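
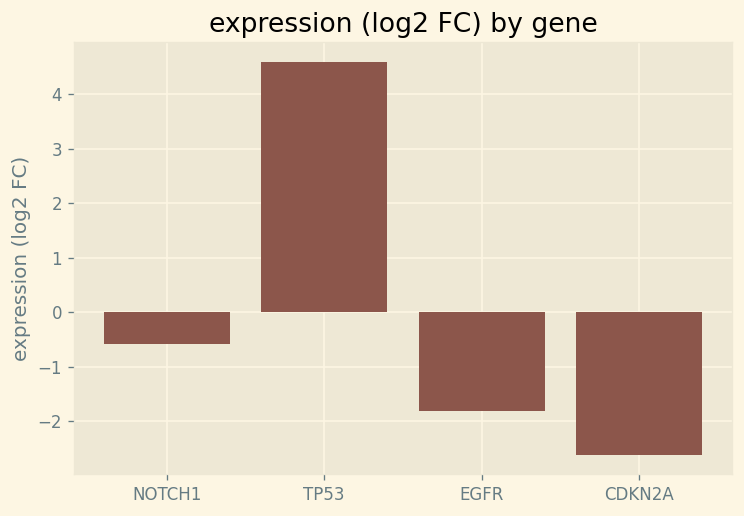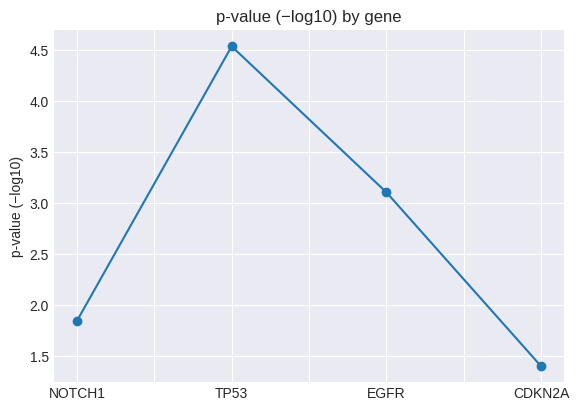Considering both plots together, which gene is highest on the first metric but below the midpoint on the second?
NOTCH1

Chart 2 median p-value (−log10) ≈ 2.5; below-median genes: NOTCH1, CDKN2A. Among those, NOTCH1 has the highest expression (log2 FC) (≈ -0.5).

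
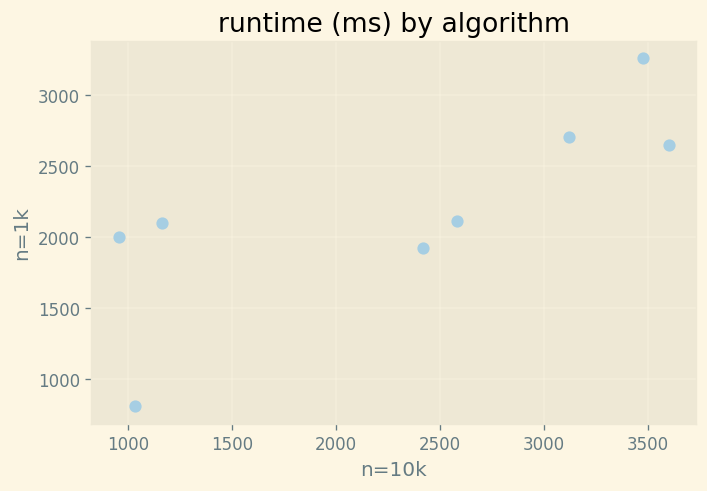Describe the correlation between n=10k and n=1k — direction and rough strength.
Points are positively correlated; strong (|r| ≈ 0.8).

positive, strong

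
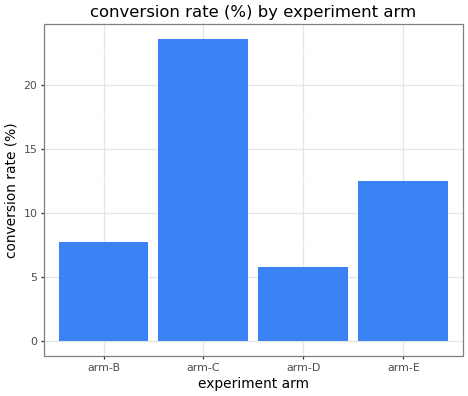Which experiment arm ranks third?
Top 4: arm-C ≈ 24, arm-E ≈ 12, arm-B ≈ 8, arm-D ≈ 6.

arm-B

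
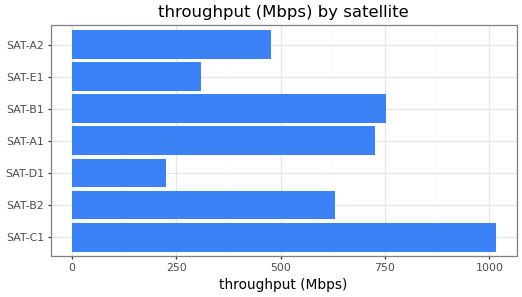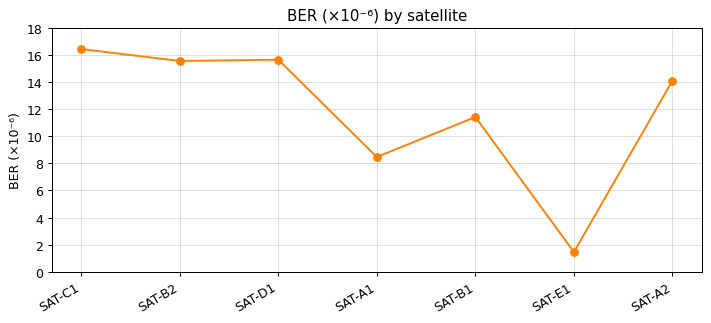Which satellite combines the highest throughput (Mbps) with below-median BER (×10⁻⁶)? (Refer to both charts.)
SAT-B1

Chart 2 median BER (×10⁻⁶) ≈ 14; below-median satellites: SAT-A1, SAT-B1, SAT-E1. Among those, SAT-B1 has the highest throughput (Mbps) (≈ 800).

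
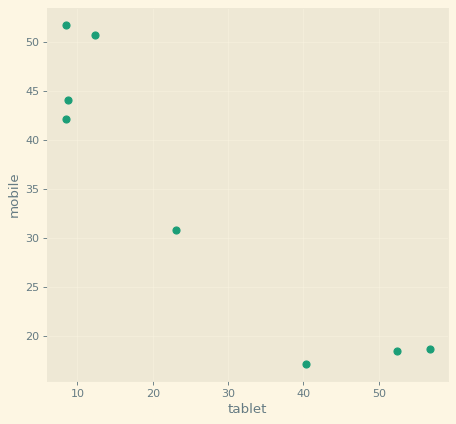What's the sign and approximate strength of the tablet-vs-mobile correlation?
negative, strong

Points are negatively correlated; strong (|r| ≈ 0.9).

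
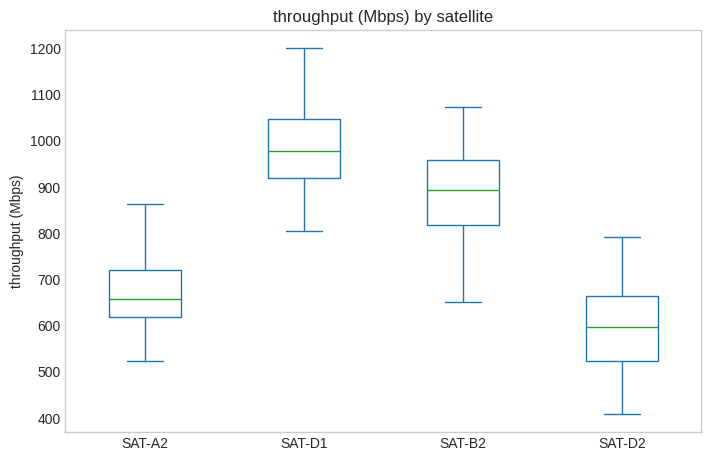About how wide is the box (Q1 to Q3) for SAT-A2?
Q3 ≈ 700, Q1 ≈ 600; IQR ≈ 100.

≈ 100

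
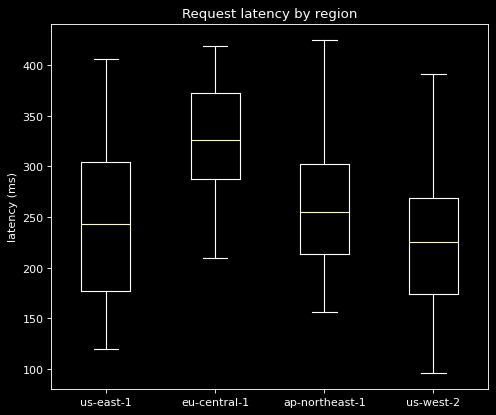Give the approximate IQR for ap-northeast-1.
Q3 ≈ 300, Q1 ≈ 210; IQR ≈ 90.

≈ 90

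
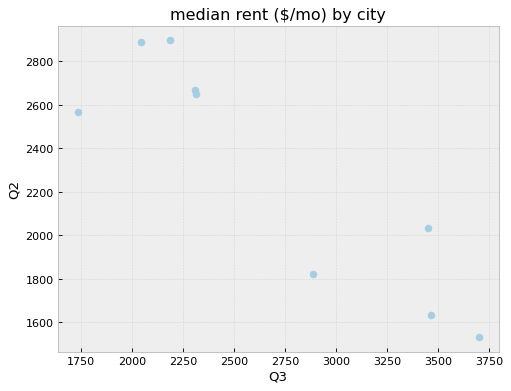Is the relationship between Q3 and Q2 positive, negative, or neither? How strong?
Points are negatively correlated; strong (|r| ≈ 0.9).

negative, strong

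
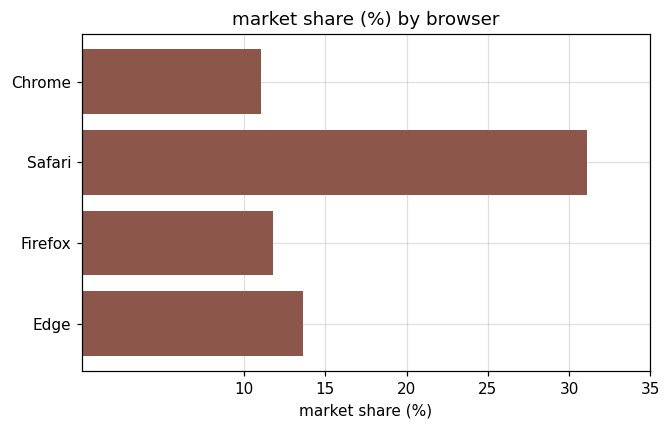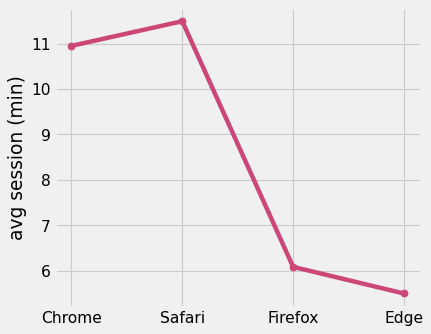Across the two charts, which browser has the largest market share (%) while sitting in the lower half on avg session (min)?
Edge

Chart 2 median avg session (min) ≈ 8; below-median browsers: Firefox, Edge. Among those, Edge has the highest market share (%) (≈ 15).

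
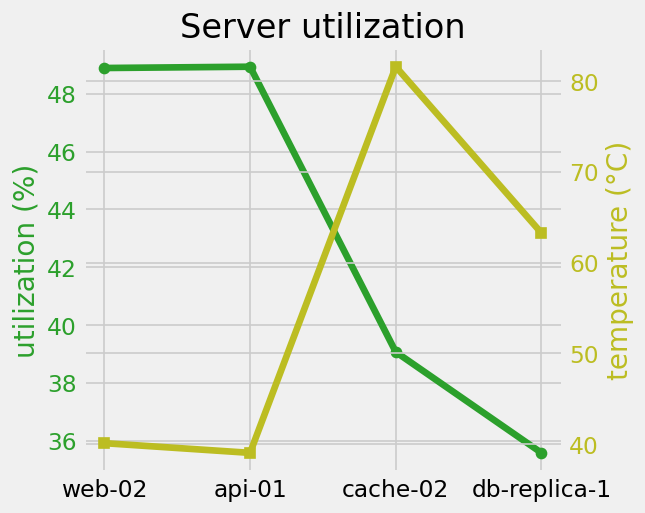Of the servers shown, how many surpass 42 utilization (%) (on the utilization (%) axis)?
Above 42: web-02, api-01.

2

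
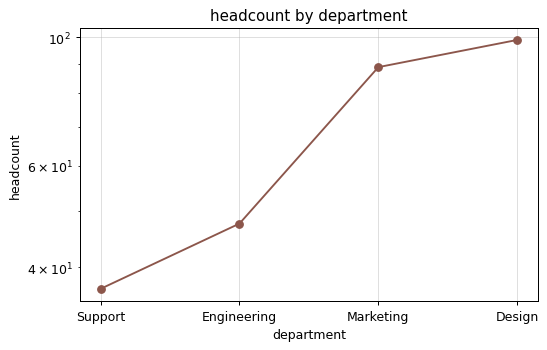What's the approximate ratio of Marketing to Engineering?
≈ 1.8×

Marketing ≈ 90, Engineering ≈ 50; 90/50 ≈ 1.8.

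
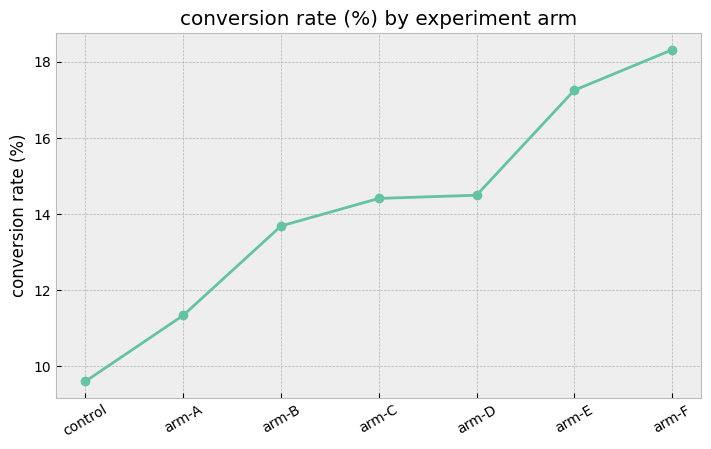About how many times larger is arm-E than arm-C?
arm-E ≈ 17, arm-C ≈ 14; 17/14 ≈ 1.21.

≈ 1.21×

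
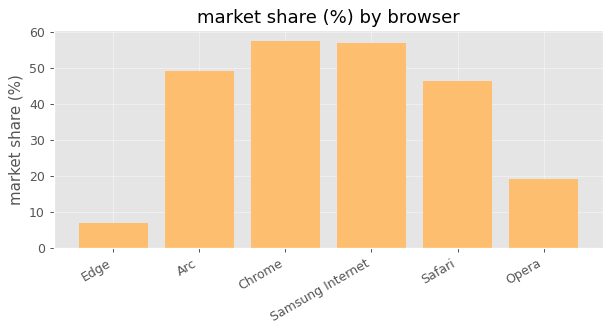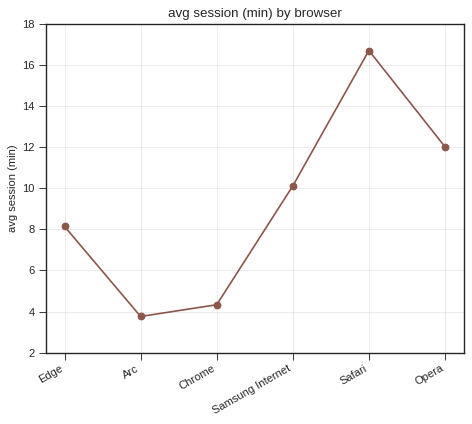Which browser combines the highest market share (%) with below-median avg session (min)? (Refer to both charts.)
Chart 2 median avg session (min) ≈ 10; below-median browsers: Edge, Arc, Chrome. Among those, Chrome has the highest market share (%) (≈ 60).

Chrome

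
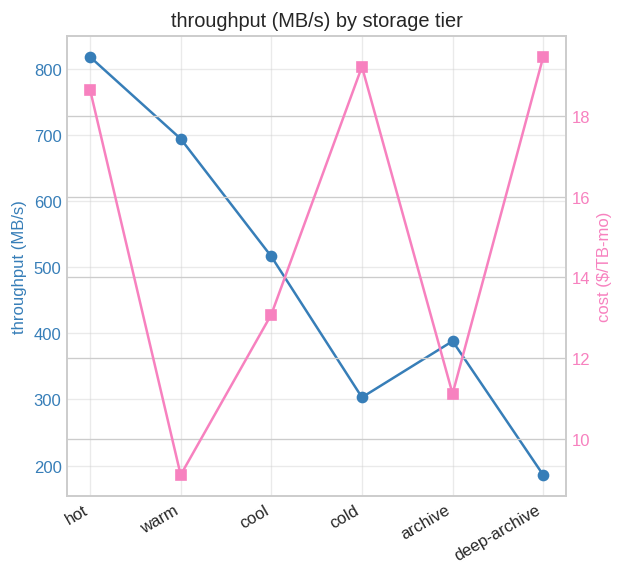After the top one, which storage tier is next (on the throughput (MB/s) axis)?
Top 3 (on the throughput (MB/s) axis): hot ≈ 800, warm ≈ 700, cool ≈ 500.

warm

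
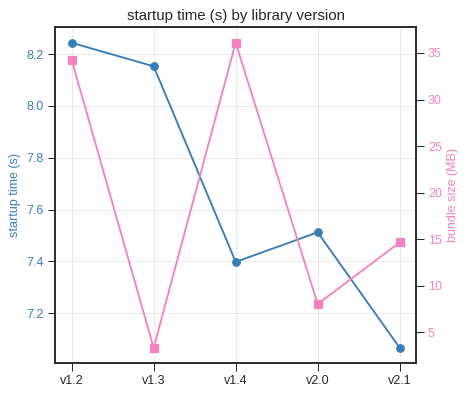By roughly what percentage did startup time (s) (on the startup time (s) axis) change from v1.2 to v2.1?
v1.2 ≈ 8.2, v2.1 ≈ 7.1; (7.1 − 8.2) / 8.2 ≈ -13.4%.

≈ -13.4%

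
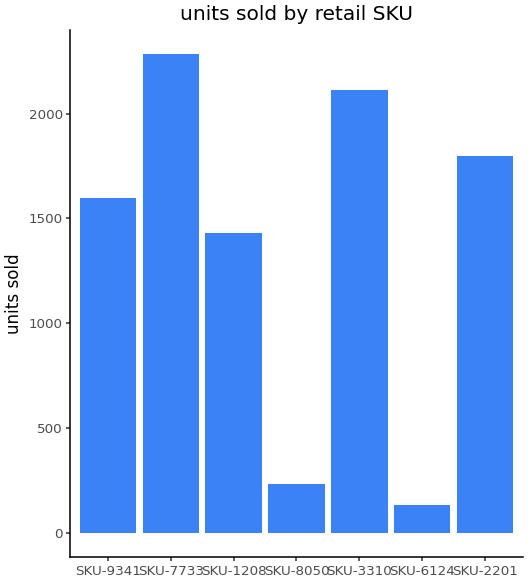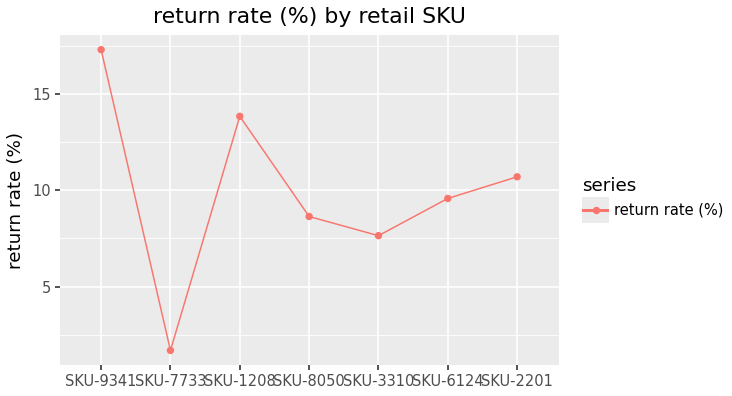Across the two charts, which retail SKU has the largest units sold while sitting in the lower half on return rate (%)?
Chart 2 median return rate (%) ≈ 10; below-median retail SKUs: SKU-7733, SKU-8050, SKU-3310. Among those, SKU-7733 has the highest units sold (≈ 2500).

SKU-7733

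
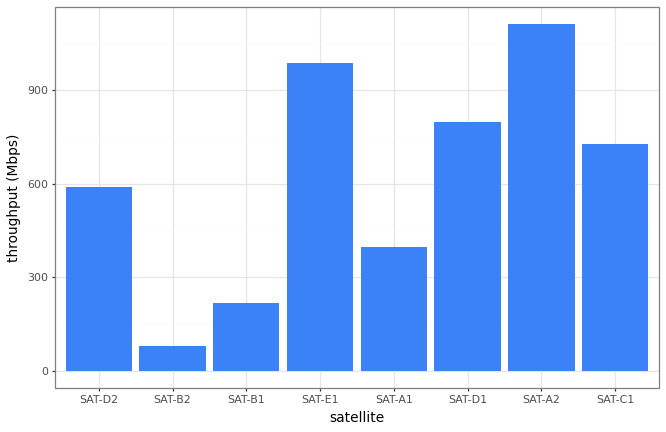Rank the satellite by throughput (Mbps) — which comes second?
Top 3: SAT-A2 ≈ 1100, SAT-E1 ≈ 1000, SAT-D1 ≈ 800.

SAT-E1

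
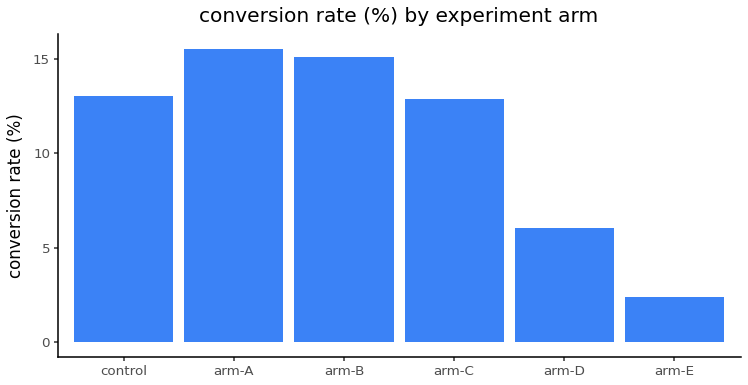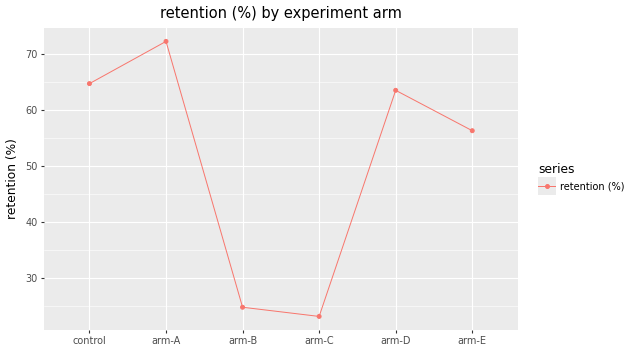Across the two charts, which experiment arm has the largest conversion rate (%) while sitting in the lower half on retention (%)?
arm-B

Chart 2 median retention (%) ≈ 60; below-median experiment arms: arm-B, arm-C, arm-E. Among those, arm-B has the highest conversion rate (%) (≈ 16).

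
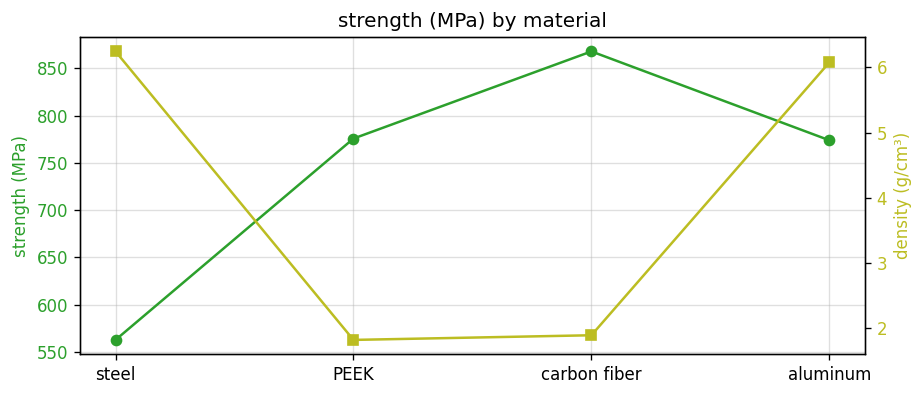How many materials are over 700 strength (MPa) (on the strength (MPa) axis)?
Above 700: PEEK, carbon fiber, aluminum.

3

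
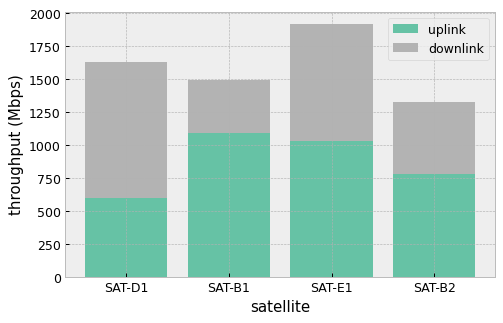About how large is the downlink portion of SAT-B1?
downlink top ≈ 1400, bottom ≈ 1000; segment ≈ 400.

≈ 400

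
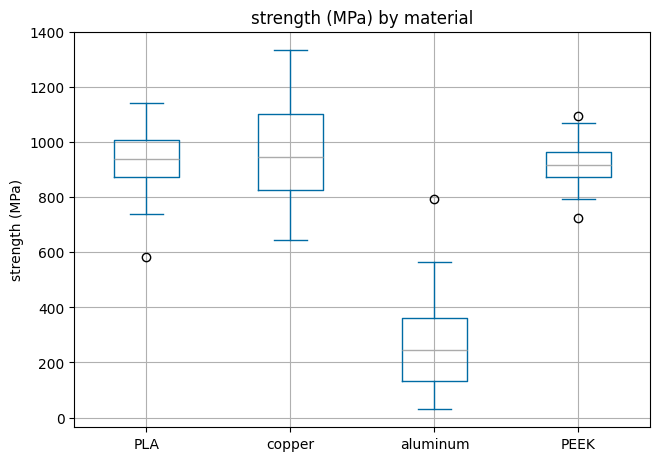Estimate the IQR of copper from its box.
Q3 ≈ 1100, Q1 ≈ 800; IQR ≈ 300.

≈ 300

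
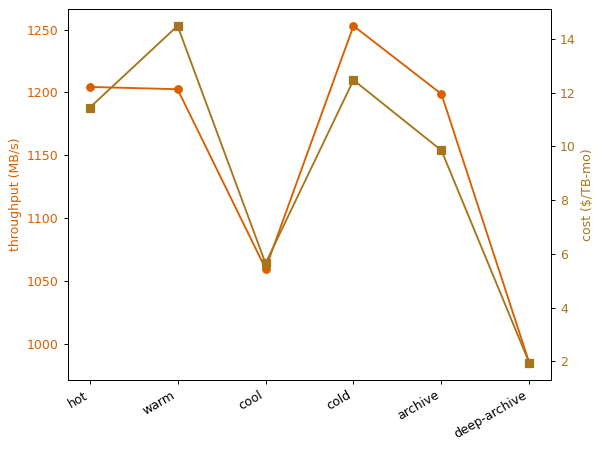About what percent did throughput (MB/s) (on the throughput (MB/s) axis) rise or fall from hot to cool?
hot ≈ 1200, cool ≈ 1050; (1050 − 1200) / 1200 ≈ -12.5%.

≈ -12.5%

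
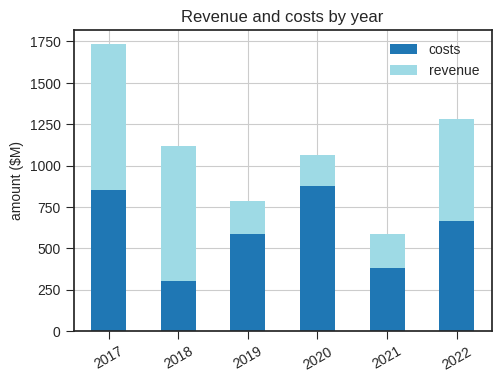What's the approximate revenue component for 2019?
revenue top ≈ 800, bottom ≈ 600; segment ≈ 200.

≈ 200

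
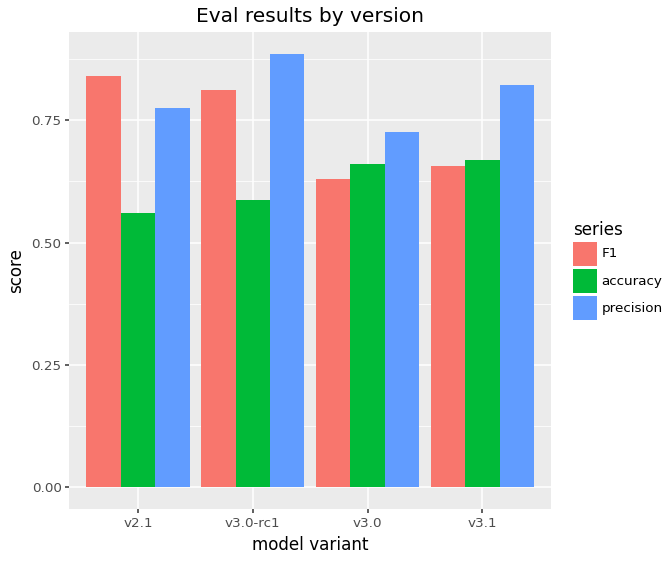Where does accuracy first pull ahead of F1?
v3.0

v3.0-rc1: accuracy ≈ 0.6 vs F1 ≈ 0.8 (not yet); v3.0: accuracy ≈ 0.7 vs F1 ≈ 0.6 (first crossover).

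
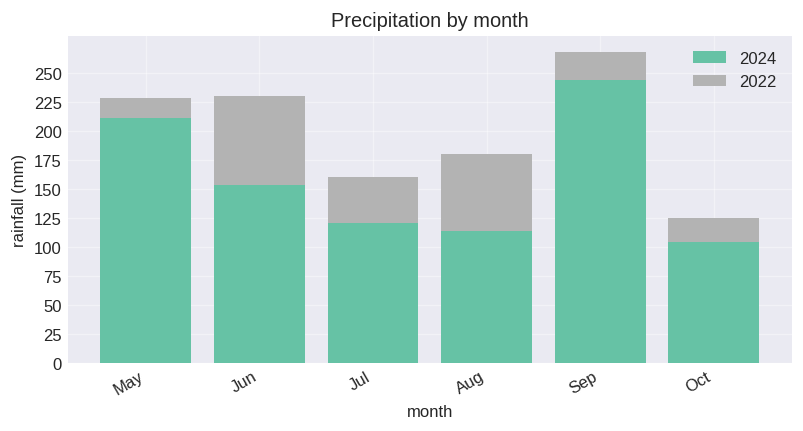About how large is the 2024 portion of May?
2024 top ≈ 200, bottom ≈ 0; segment ≈ 200.

≈ 200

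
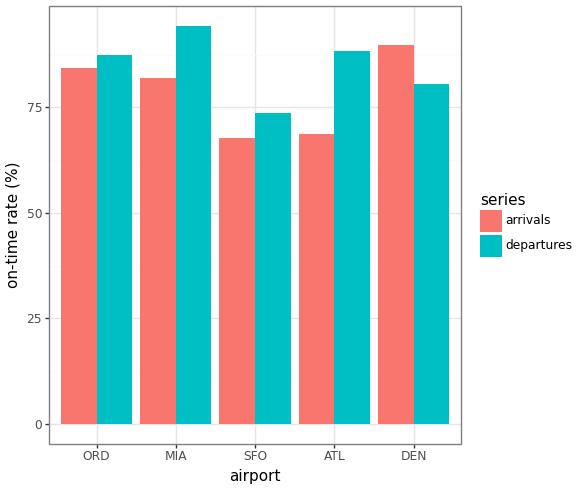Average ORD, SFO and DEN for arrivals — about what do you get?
(80 + 70 + 90) / 3 ≈ 80.

≈ 80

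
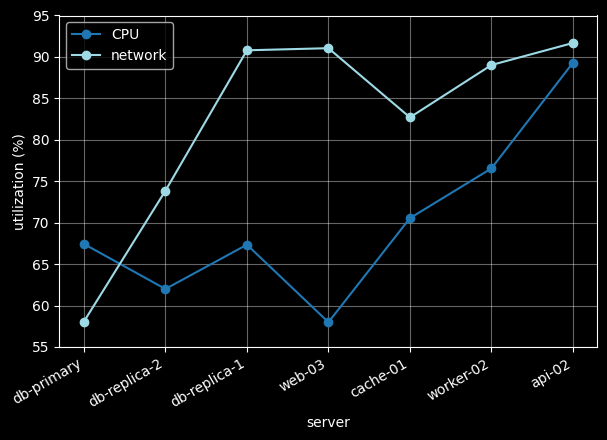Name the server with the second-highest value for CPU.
worker-02

Top 3 for CPU: api-02 ≈ 90, worker-02 ≈ 75, cache-01 ≈ 70.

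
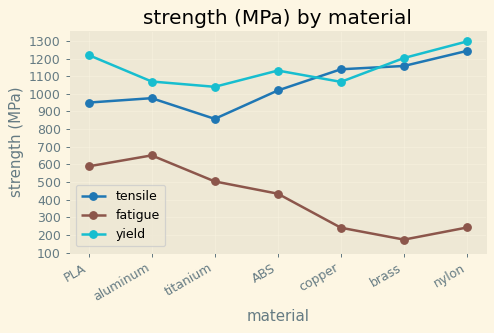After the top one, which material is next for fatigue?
Top 3 for fatigue: aluminum ≈ 700, PLA ≈ 600, titanium ≈ 500.

PLA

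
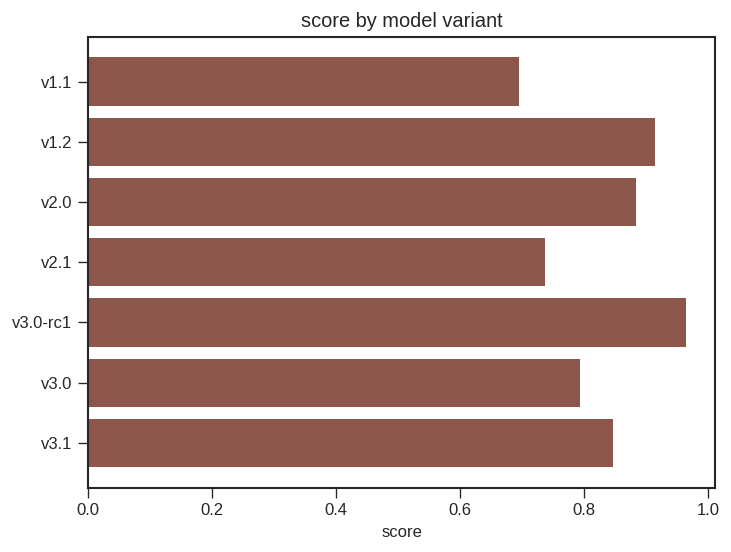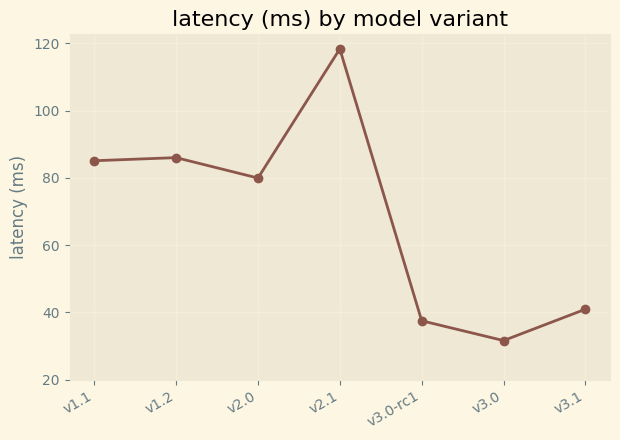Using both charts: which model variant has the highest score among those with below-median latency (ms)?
v3.0-rc1

Chart 2 median latency (ms) ≈ 80; below-median model variants: v3.0-rc1, v3.0, v3.1. Among those, v3.0-rc1 has the highest score (≈ 1).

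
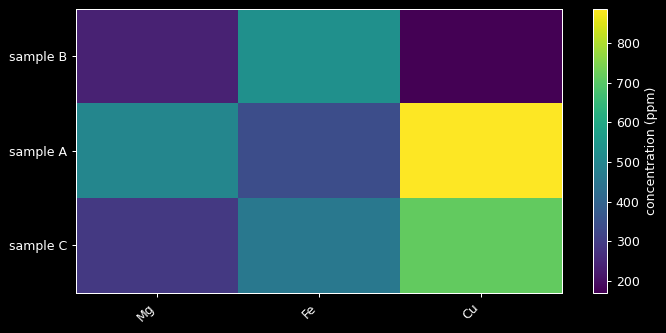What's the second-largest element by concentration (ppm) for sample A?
Top 3 for sample A: Cu ≈ 900, Mg ≈ 500, Fe ≈ 300.

Mg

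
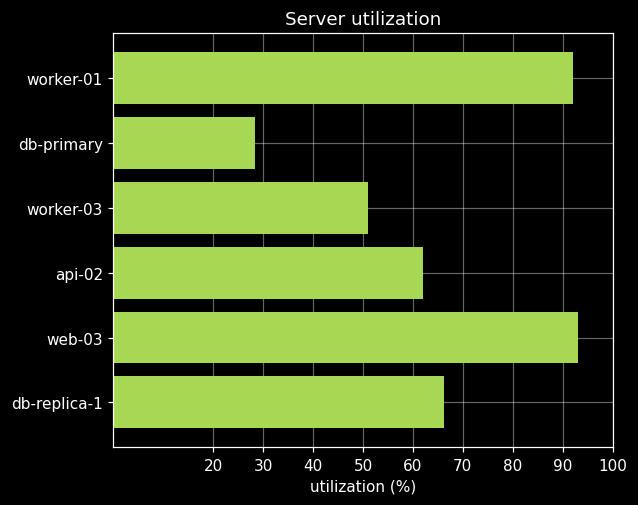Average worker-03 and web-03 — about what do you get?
(50 + 90) / 2 ≈ 70.

≈ 70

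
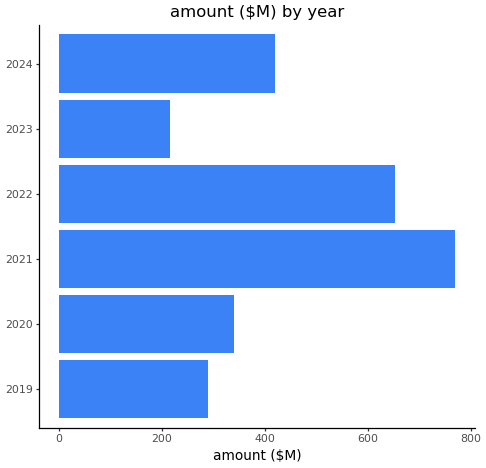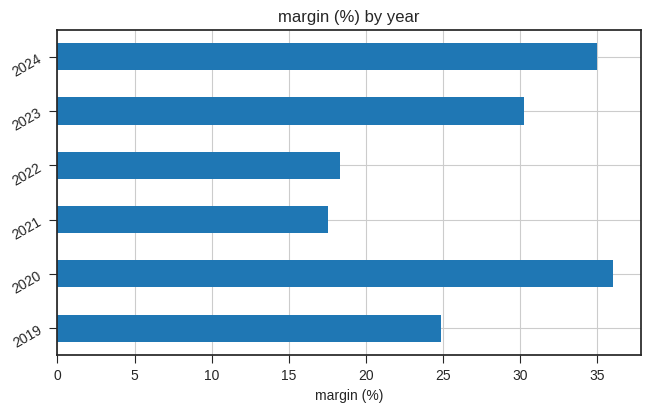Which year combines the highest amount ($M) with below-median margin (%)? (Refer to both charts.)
2021

Chart 2 median margin (%) ≈ 30; below-median years: 2019, 2021, 2022. Among those, 2021 has the highest amount ($M) (≈ 800).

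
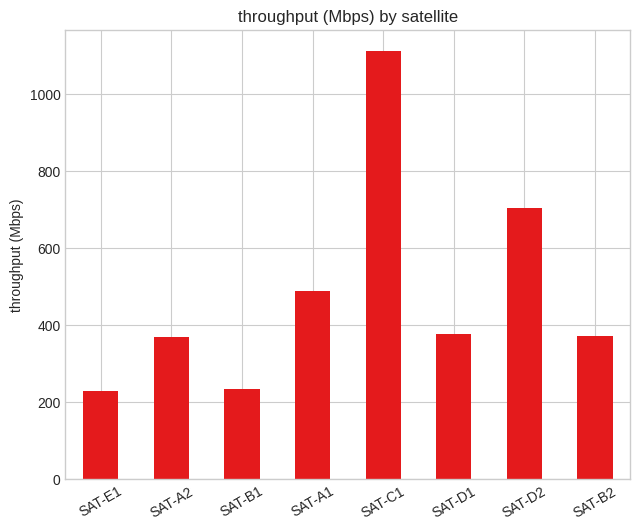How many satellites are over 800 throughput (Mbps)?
Above 800: SAT-C1.

1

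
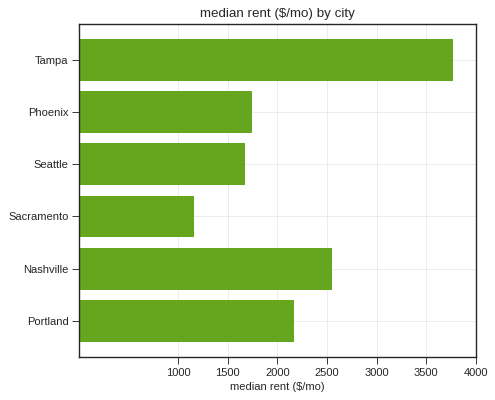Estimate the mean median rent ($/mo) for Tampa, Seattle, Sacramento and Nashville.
≈ 2250

(4000 + 1500 + 1000 + 2500) / 4 ≈ 2250.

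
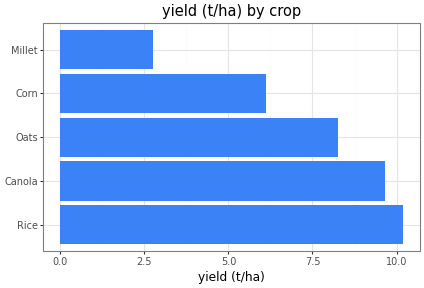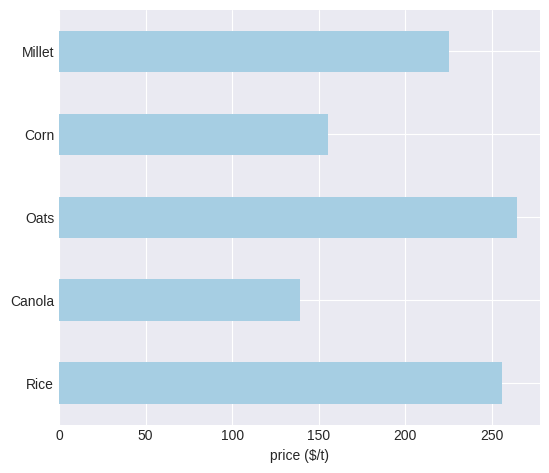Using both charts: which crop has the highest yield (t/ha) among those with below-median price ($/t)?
Canola

Chart 2 median price ($/t) ≈ 225; below-median crops: Canola, Corn. Among those, Canola has the highest yield (t/ha) (≈ 10).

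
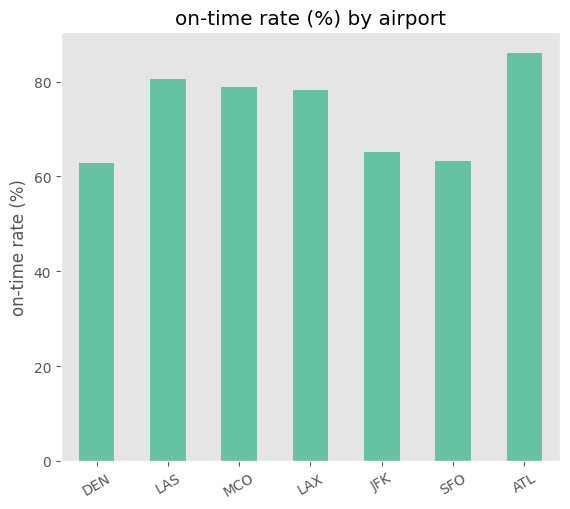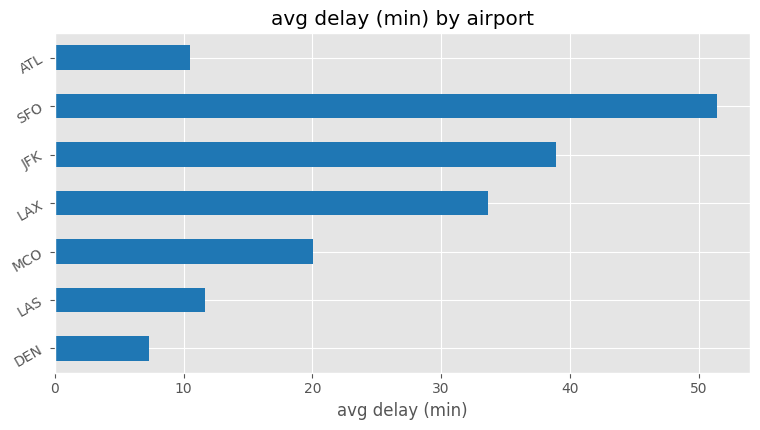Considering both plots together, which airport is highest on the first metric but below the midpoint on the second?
Chart 2 median avg delay (min) ≈ 20; below-median airports: DEN, LAS, ATL. Among those, ATL has the highest on-time rate (%) (≈ 90).

ATL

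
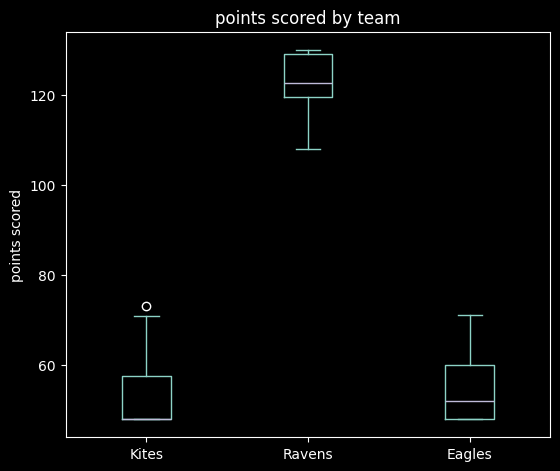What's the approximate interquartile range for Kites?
≈ 10

Q3 ≈ 60, Q1 ≈ 50; IQR ≈ 10.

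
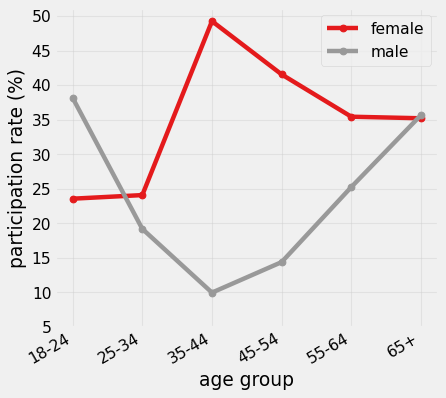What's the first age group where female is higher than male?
25-34

18-24: female ≈ 25 vs male ≈ 40 (not yet); 25-34: female ≈ 25 vs male ≈ 20 (first crossover).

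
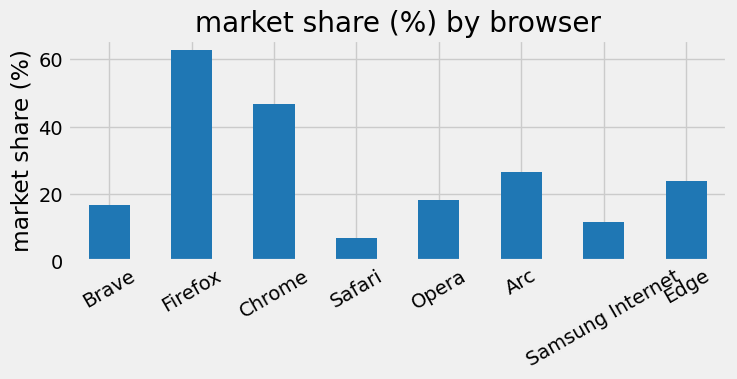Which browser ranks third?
Arc

Top 4: Firefox ≈ 60, Chrome ≈ 50, Arc ≈ 30, Edge ≈ 20.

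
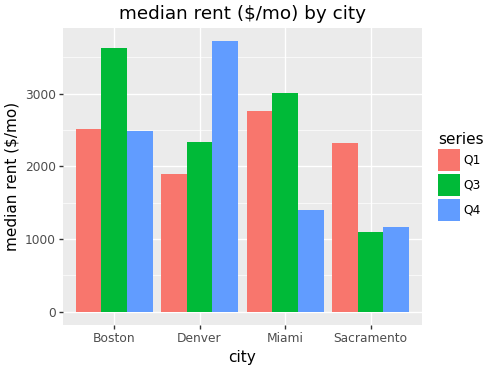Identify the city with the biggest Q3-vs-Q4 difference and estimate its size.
Miami: Q3 ≈ 3000, Q4 ≈ 1500 → gap ≈ 1500. Next-largest (Denver) is only ≈ 1000.

Miami, ≈ 1500 $/mo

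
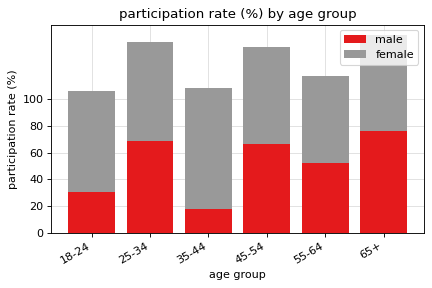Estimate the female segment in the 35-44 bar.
female top ≈ 100, bottom ≈ 20; segment ≈ 80.

≈ 80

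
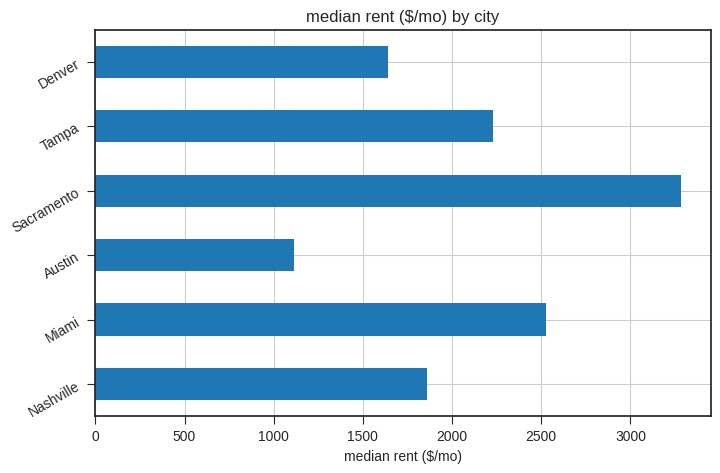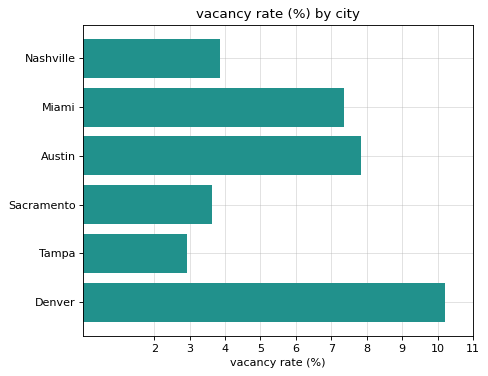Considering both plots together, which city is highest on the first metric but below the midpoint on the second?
Chart 2 median vacancy rate (%) ≈ 6; below-median cities: Nashville, Sacramento, Tampa. Among those, Sacramento has the highest median rent ($/mo) (≈ 3500).

Sacramento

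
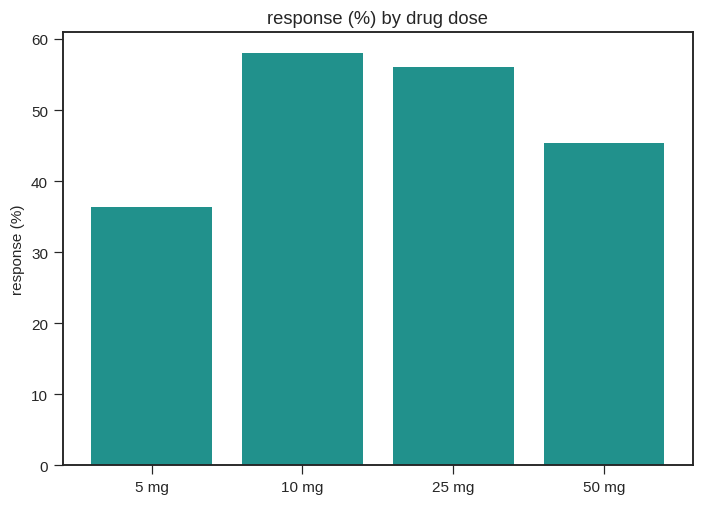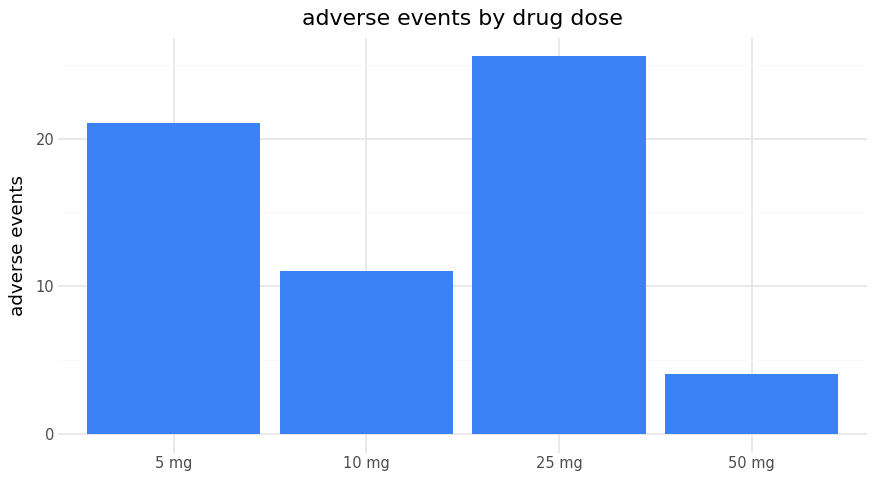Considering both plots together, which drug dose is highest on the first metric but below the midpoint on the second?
10 mg

Chart 2 median adverse events ≈ 15; below-median drug doses: 10 mg, 50 mg. Among those, 10 mg has the highest response (%) (≈ 60).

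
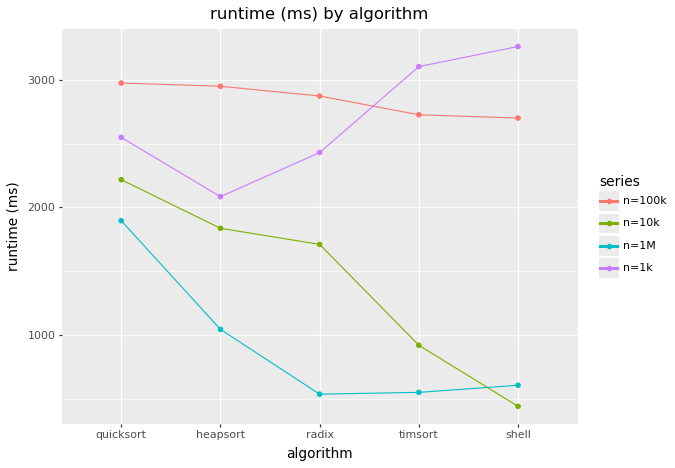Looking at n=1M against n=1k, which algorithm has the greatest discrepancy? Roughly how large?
shell: n=1M ≈ 500, n=1k ≈ 3500 → gap ≈ 3000. Next-largest (timsort) is only ≈ 2500.

shell, ≈ 3000 ms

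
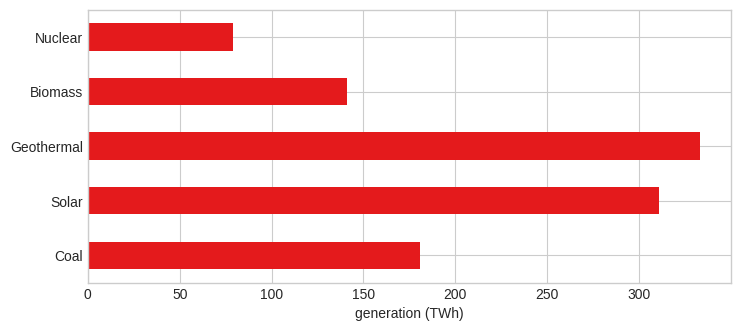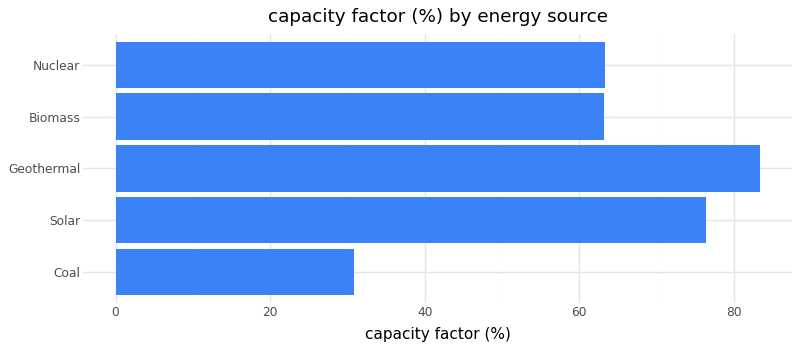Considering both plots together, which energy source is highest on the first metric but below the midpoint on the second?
Coal

Chart 2 median capacity factor (%) ≈ 60; below-median energy sources: Coal, Biomass. Among those, Coal has the highest generation (TWh) (≈ 200).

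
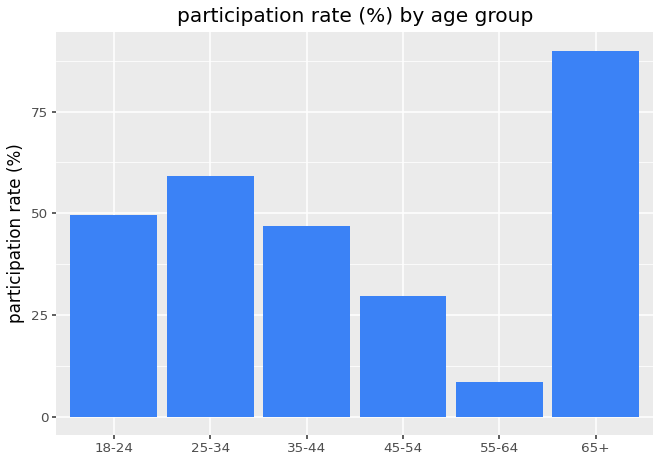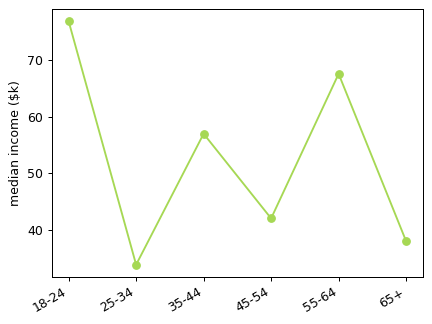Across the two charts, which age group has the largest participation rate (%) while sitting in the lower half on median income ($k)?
65+

Chart 2 median median income ($k) ≈ 50; below-median age groups: 25-34, 45-54, 65+. Among those, 65+ has the highest participation rate (%) (≈ 90).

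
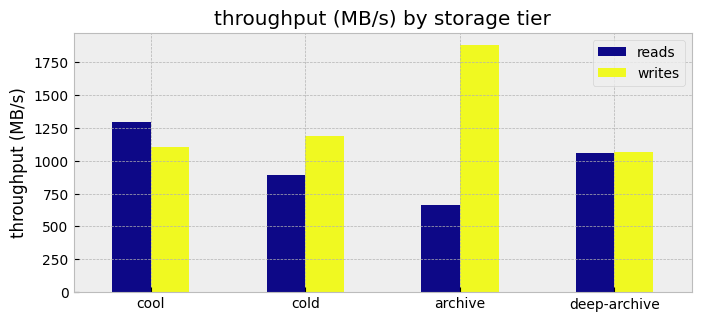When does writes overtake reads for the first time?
cool: writes ≈ 1200 vs reads ≈ 1200 (not yet); cold: writes ≈ 1200 vs reads ≈ 800 (first crossover).

cold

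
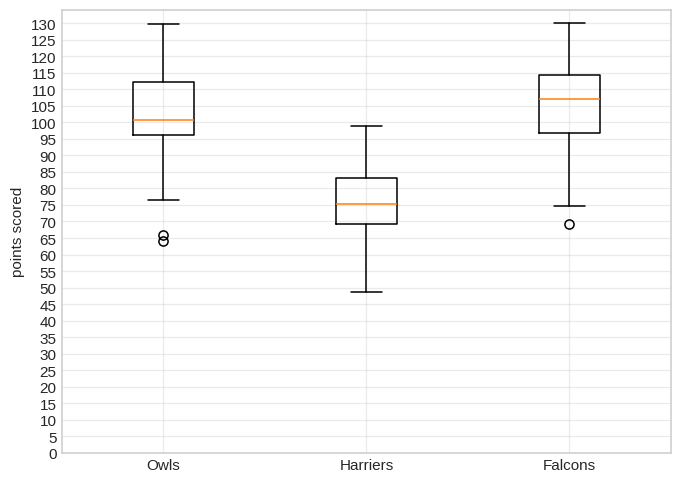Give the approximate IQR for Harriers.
Q3 ≈ 85, Q1 ≈ 70; IQR ≈ 15.

≈ 15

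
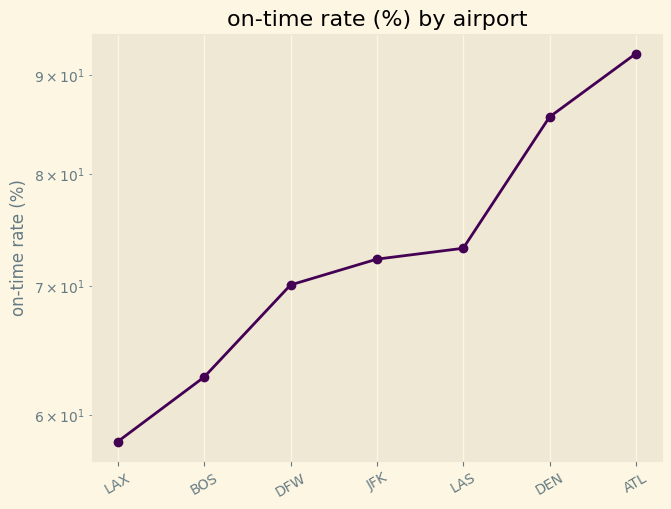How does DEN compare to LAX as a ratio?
DEN ≈ 85, LAX ≈ 60; 85/60 ≈ 1.42.

≈ 1.42×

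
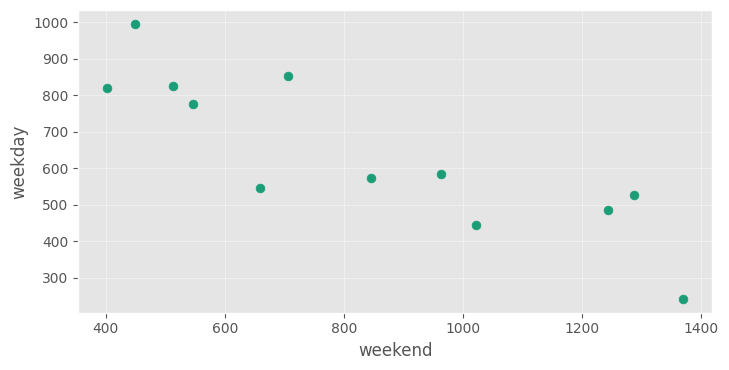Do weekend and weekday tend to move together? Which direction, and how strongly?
negative, strong

Points are negatively correlated; strong (|r| ≈ 0.9).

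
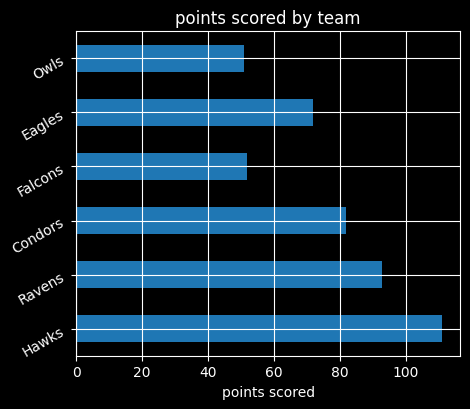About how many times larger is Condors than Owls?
Condors ≈ 80, Owls ≈ 50; 80/50 ≈ 1.6.

≈ 1.6×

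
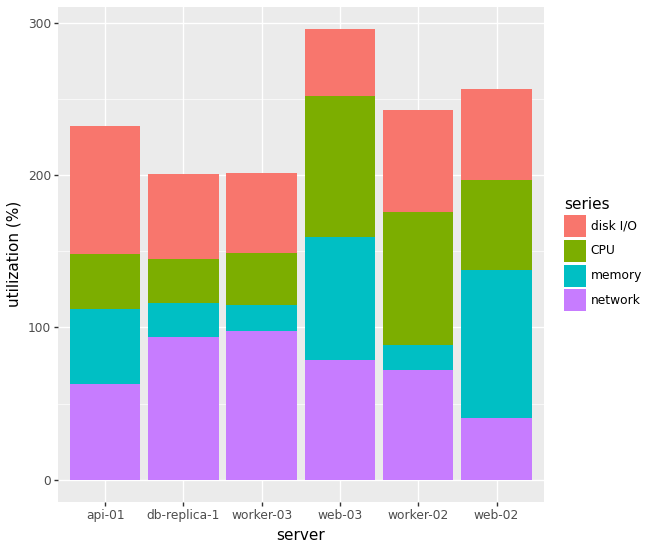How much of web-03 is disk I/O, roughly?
≈ 50

disk I/O top ≈ 300, bottom ≈ 250; segment ≈ 50.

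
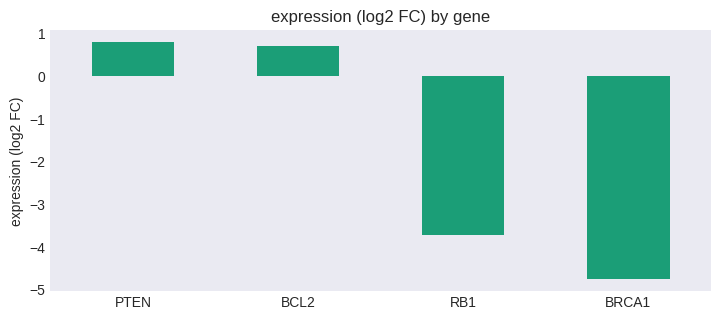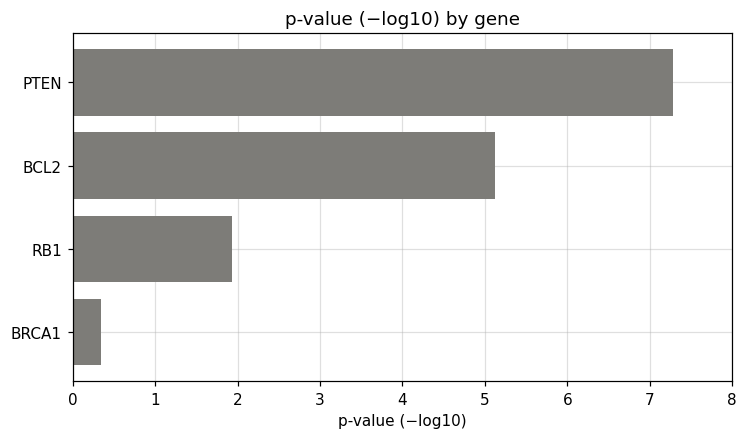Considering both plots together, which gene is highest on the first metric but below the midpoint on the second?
RB1

Chart 2 median p-value (−log10) ≈ 4; below-median genes: RB1, BRCA1. Among those, RB1 has the highest expression (log2 FC) (≈ -3.7).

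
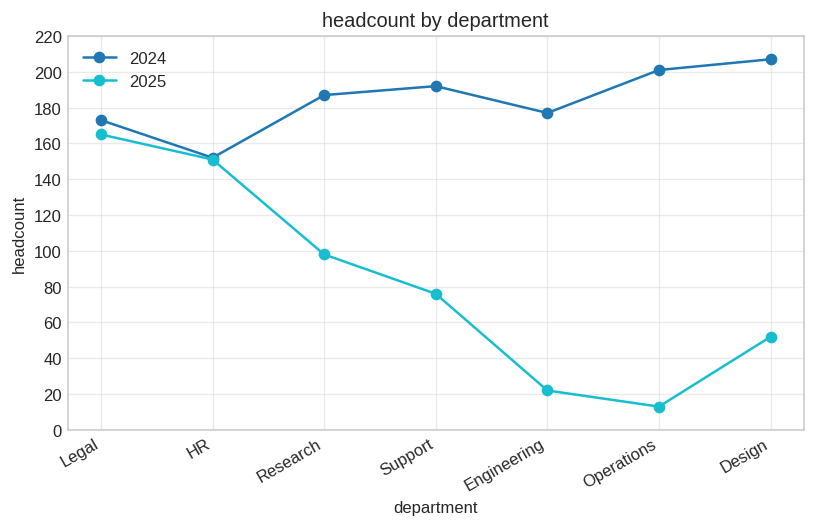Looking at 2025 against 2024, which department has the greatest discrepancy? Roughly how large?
Operations, ≈ 180

Operations: 2025 ≈ 20, 2024 ≈ 200 → gap ≈ 180. Next-largest (Design) is only ≈ 140.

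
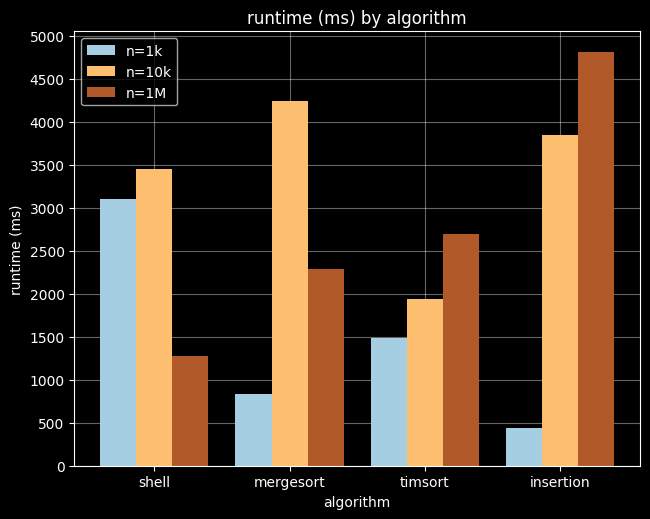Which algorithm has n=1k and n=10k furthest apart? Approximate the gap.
insertion, ≈ 3500 ms

insertion: n=1k ≈ 500, n=10k ≈ 4000 → gap ≈ 3500. Next-largest (mergesort) is only ≈ 3000.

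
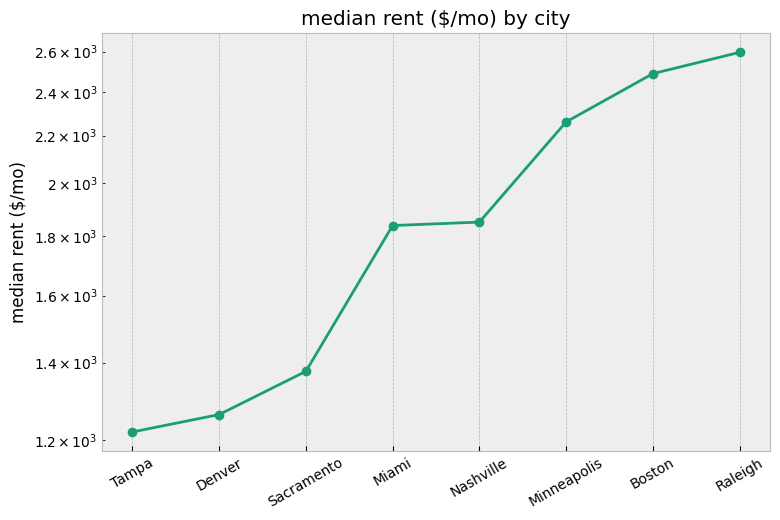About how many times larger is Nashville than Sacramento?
Nashville ≈ 1800, Sacramento ≈ 1400; 1800/1400 ≈ 1.29.

≈ 1.29×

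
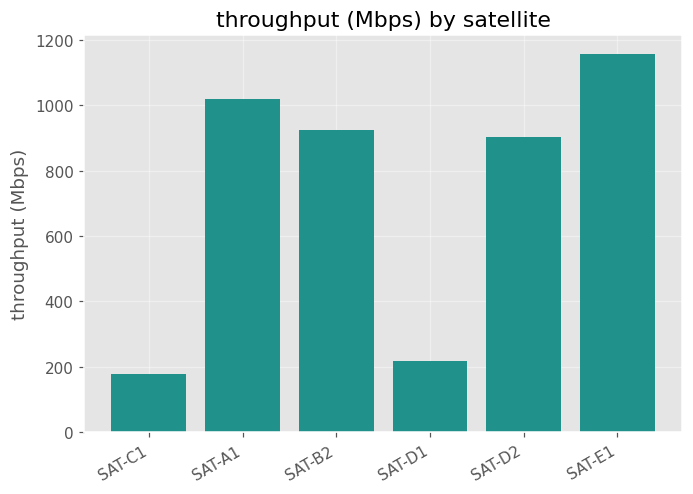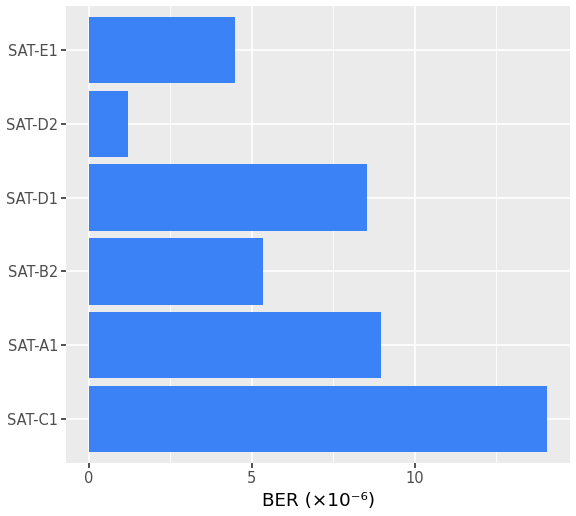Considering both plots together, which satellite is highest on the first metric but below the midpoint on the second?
SAT-E1

Chart 2 median BER (×10⁻⁶) ≈ 6; below-median satellites: SAT-B2, SAT-D2, SAT-E1. Among those, SAT-E1 has the highest throughput (Mbps) (≈ 1200).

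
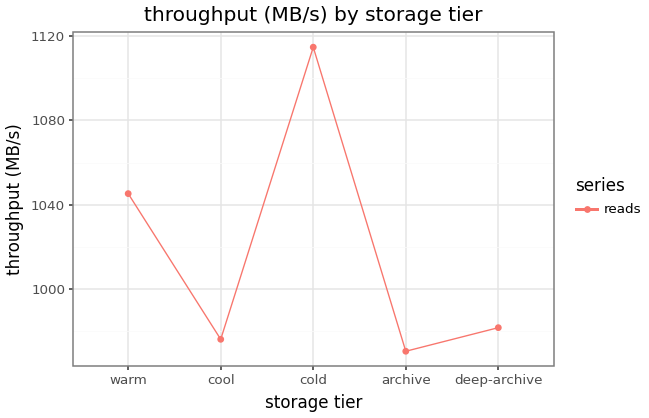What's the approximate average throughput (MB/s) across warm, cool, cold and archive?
≈ 1030

(1040 + 980 + 1120 + 980) / 4 ≈ 1030.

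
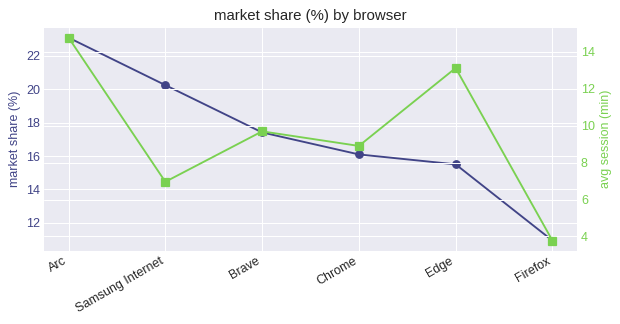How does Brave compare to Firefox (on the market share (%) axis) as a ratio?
Brave ≈ 18, Firefox ≈ 10; 18/10 ≈ 1.8.

≈ 1.8×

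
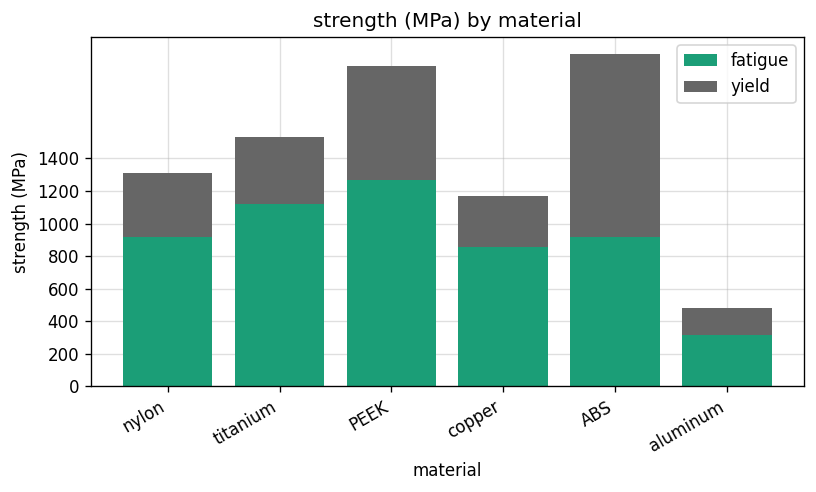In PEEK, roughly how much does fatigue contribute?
≈ 1200

fatigue top ≈ 1200, bottom ≈ 0; segment ≈ 1200.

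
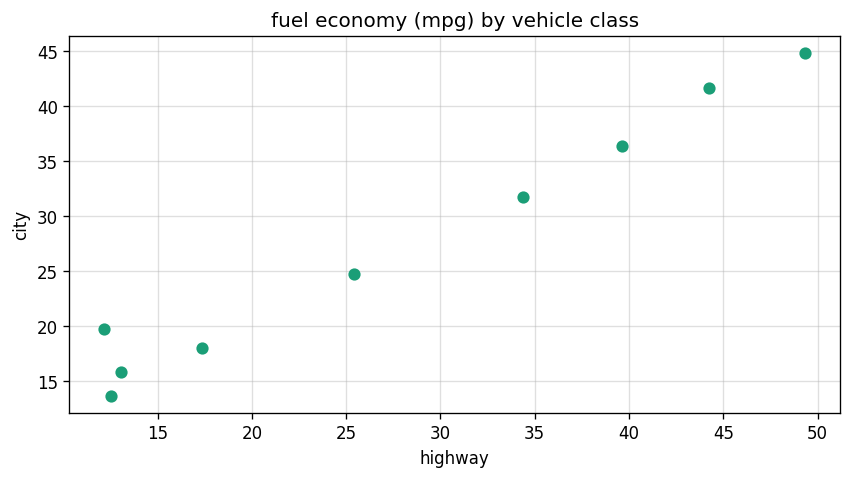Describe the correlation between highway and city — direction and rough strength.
Points are positively correlated; strong (|r| ≈ 1.0).

positive, strong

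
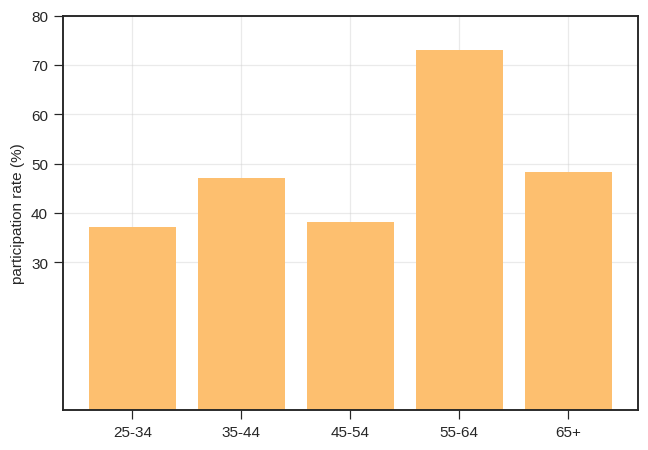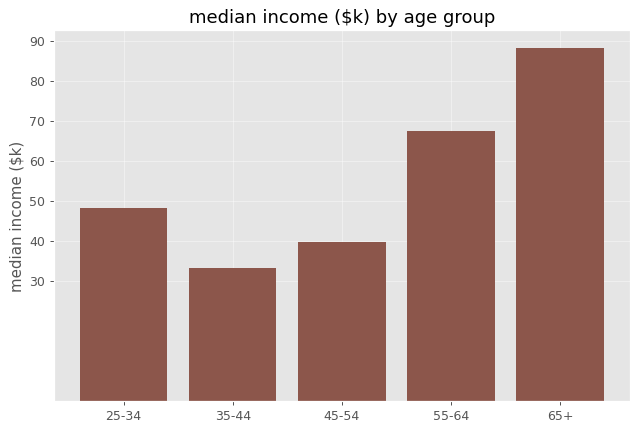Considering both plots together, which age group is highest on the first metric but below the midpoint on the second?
35-44

Chart 2 median median income ($k) ≈ 50; below-median age groups: 35-44, 45-54. Among those, 35-44 has the highest participation rate (%) (≈ 50).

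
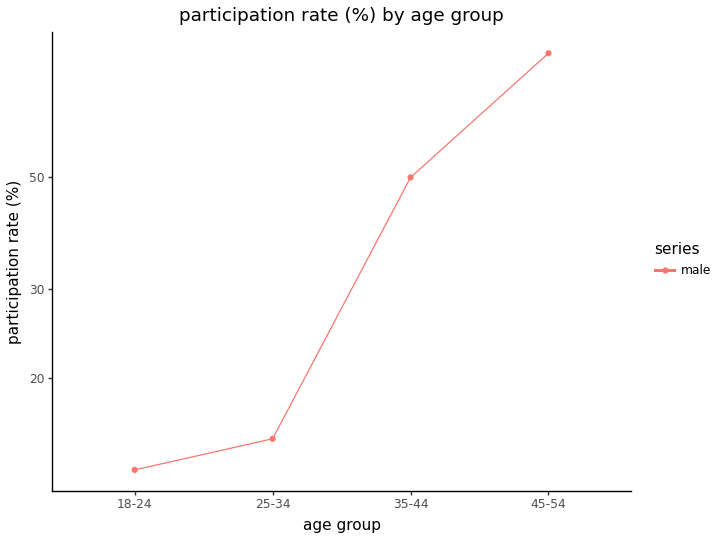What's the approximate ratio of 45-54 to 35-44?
≈ 1.8×

45-54 ≈ 90, 35-44 ≈ 50; 90/50 ≈ 1.8.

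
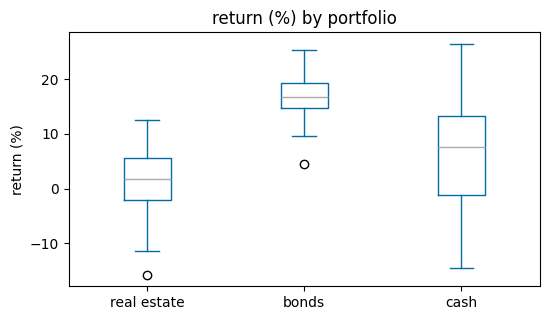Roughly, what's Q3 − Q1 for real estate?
≈ 8

Q3 ≈ 6, Q1 ≈ -2; IQR ≈ 8.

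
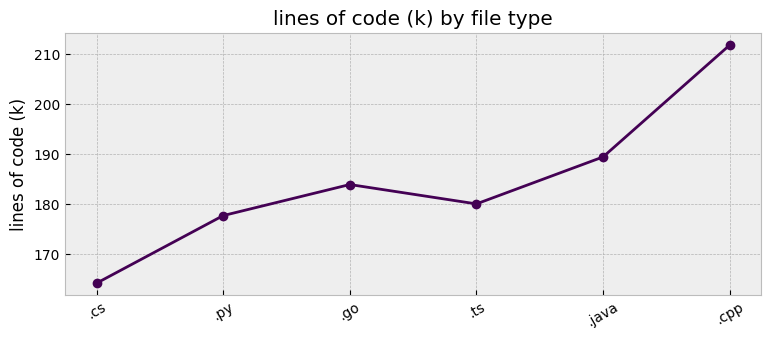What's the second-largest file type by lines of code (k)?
Top 3: .cpp ≈ 210, .java ≈ 190, .go ≈ 185.

.java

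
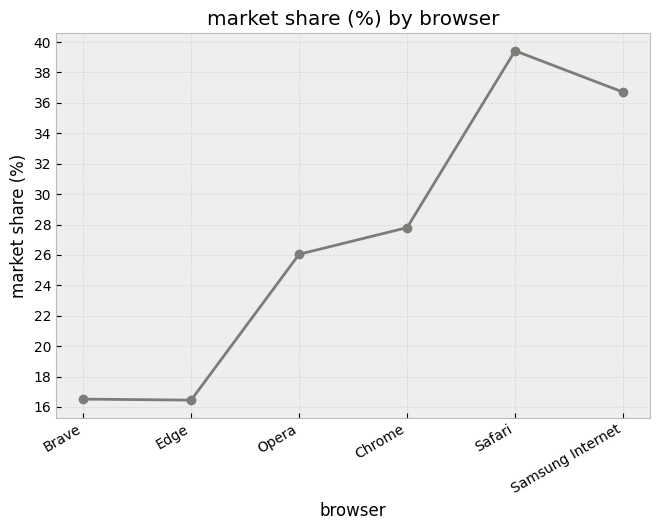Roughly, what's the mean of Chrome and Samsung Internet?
(28 + 36) / 2 ≈ 32.

≈ 32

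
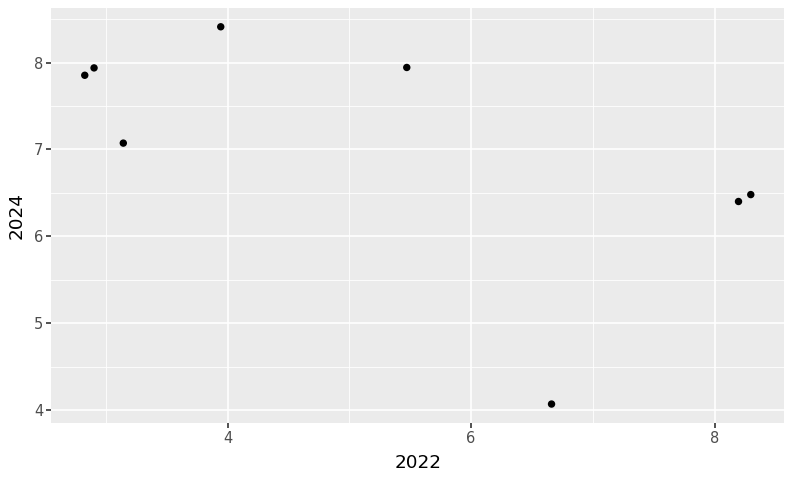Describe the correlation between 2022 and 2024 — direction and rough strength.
Points are negatively correlated; moderate (|r| ≈ 0.6).

negative, moderate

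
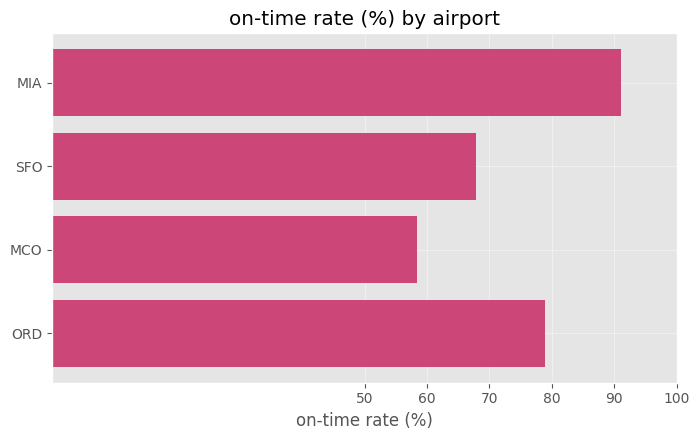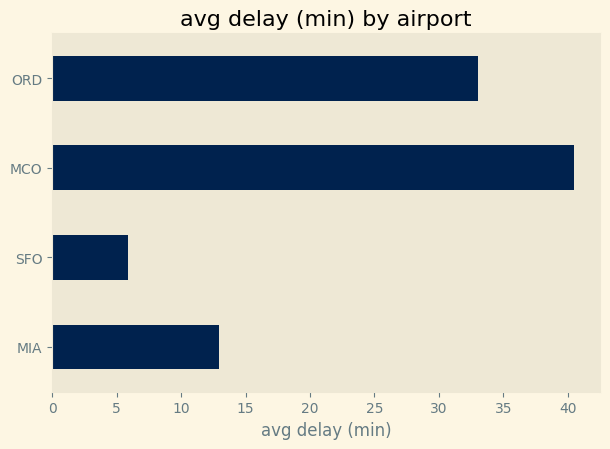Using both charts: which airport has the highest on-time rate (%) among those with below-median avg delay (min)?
Chart 2 median avg delay (min) ≈ 25; below-median airports: MIA, SFO. Among those, MIA has the highest on-time rate (%) (≈ 90).

MIA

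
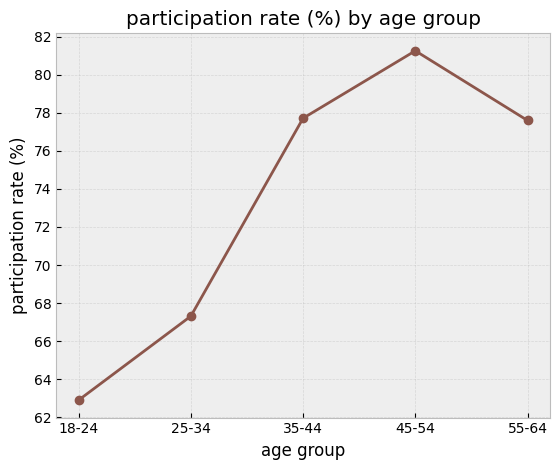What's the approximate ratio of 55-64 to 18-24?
55-64 ≈ 78, 18-24 ≈ 62; 78/62 ≈ 1.26.

≈ 1.26×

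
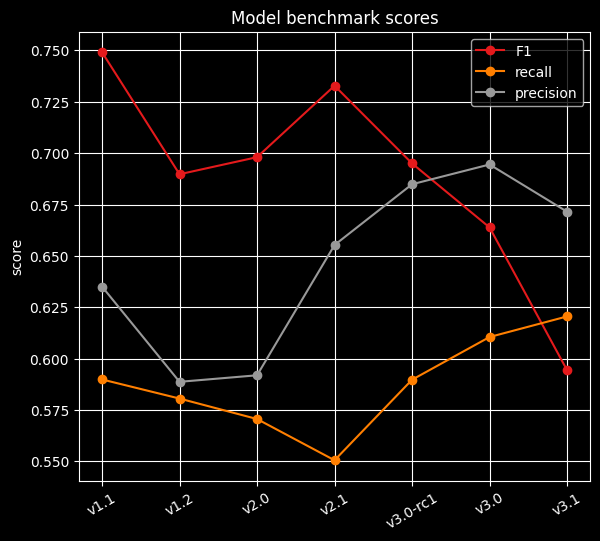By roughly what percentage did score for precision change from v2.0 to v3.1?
≈ +13.3%

v2.0 ≈ 0.60, v3.1 ≈ 0.68; (0.68 − 0.60) / 0.60 ≈ +13.3%.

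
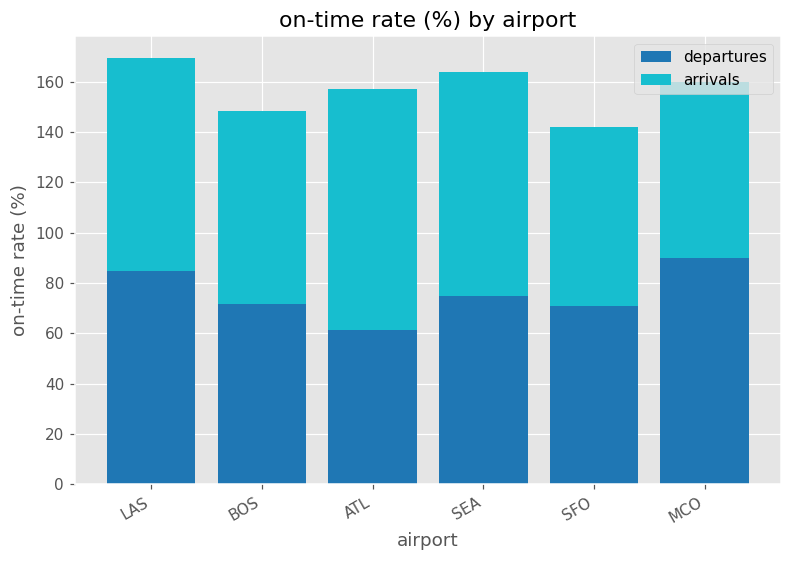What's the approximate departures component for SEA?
≈ 80

departures top ≈ 80, bottom ≈ 0; segment ≈ 80.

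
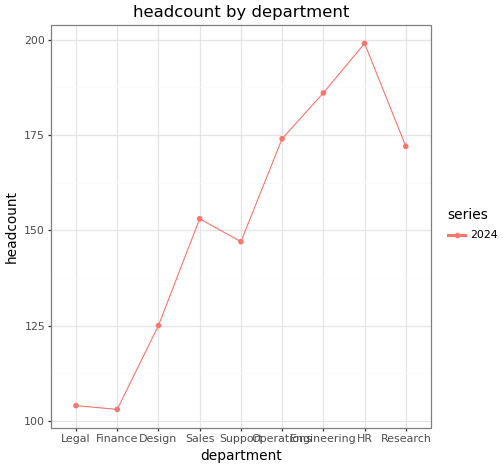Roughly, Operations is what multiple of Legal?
≈ 1.7×

Operations ≈ 170, Legal ≈ 100; 170/100 ≈ 1.7.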